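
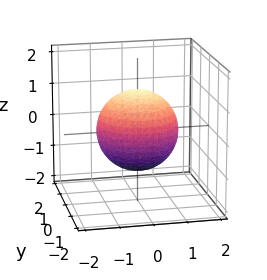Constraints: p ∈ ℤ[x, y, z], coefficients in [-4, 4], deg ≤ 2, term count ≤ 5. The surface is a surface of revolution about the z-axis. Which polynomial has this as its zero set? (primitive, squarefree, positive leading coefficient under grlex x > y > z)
The degree is 2 — the shape is more complex than any degree-1 surface.
Symmetry: the surface is invariant under rotation about z: p = q(x² + y², z).
From the axis intercepts and sections: a circular section at z = 0 has radius between 1 and 2.
Putting this together gives p.

2*x^2 + 2*y^2 + 2*z^2 - 3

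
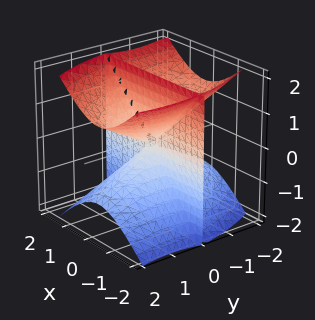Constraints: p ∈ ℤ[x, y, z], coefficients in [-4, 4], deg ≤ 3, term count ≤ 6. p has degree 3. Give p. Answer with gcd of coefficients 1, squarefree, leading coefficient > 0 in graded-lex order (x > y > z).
1. deg p = 3. The shape is more complex than any degree-2 surface.
2. Checking where it meets the axes: the visible z-axis segment lies entirely on the surface; it meets the y-axis at y = 0 (among the integer gridlines).
3. Assembling these constraints gives the stated polynomial. Check: (1, 0, 0) on the x-axis lies on the surface, and p(1, 0, 0) = 0. ✓

3*x^2*y + x*y^2 + y^3 - 3*y*z^2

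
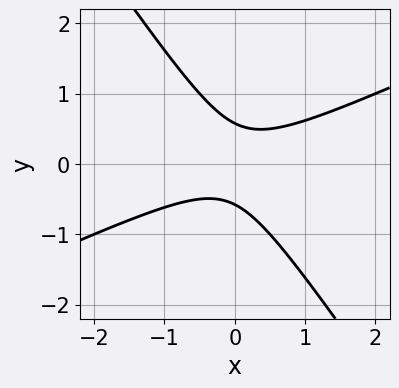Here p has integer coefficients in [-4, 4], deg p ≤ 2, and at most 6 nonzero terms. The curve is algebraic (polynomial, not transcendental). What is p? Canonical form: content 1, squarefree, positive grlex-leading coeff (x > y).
1. Degree: a generic line meets the curve in up to 2 points, so deg p = 2.
2. Checking where it meets the axes: the curve avoids every integer x-axis point in the box.
3. These observations pin down the coefficients.

2*x^2 - 3*x*y - 3*y^2 + 1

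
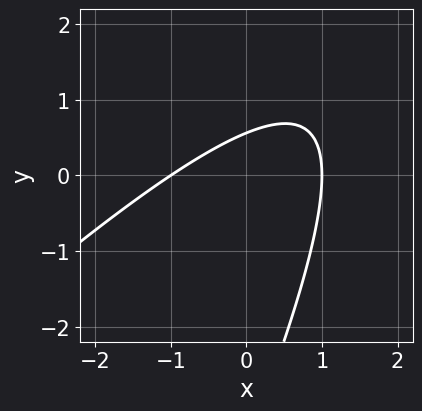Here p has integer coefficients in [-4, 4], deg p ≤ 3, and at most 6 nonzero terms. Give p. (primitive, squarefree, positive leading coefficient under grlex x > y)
1. deg p = 2. No degree-1 curve has this shape.
2. From the visible intercepts: among the integer gridlines, it crosses the x-axis at x ∈ {-1, 1}.
3. Matching integer coefficients to the picture gives p.

2*x^2 - 3*x*y + y^2 + 3*y - 2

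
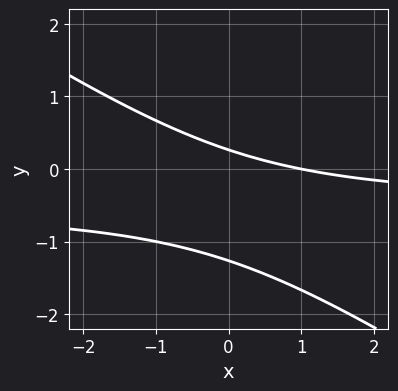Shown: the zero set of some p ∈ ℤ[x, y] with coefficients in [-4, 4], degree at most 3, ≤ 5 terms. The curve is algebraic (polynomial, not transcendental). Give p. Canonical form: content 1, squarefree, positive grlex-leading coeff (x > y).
First, degree: a generic line meets the curve in up to 2 points, so deg p = 2.
Next, against the integer gridlines: one x-axis crossing is at x = 1.
Finally, the integer polynomial consistent with all of this is the stated p.

2*x*y + 3*y^2 + x + 3*y - 1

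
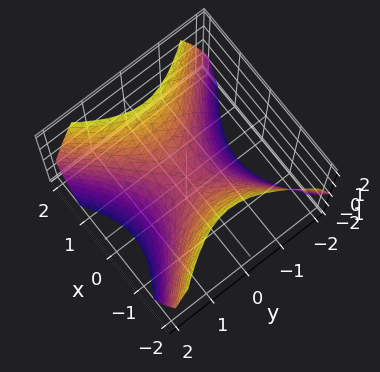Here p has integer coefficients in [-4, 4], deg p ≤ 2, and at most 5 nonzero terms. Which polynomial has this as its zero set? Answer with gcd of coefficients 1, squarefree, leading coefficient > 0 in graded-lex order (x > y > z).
The degree is 2 — a saddle surface; a quadric.
Symmetries: the x ↦ −x reflection is a symmetry, so x appears only in even powers; it's symmetric under y → −y, forcing even powers of y.
Checking where it meets the axes: it meets the y-axis at y = 0 (among the integer gridlines); it crosses the z-axis at the gridline z = 0; it meets the x-axis at x = 0 (among the integer gridlines).
Assembling these constraints gives the stated polynomial.

x^2 - y^2 - z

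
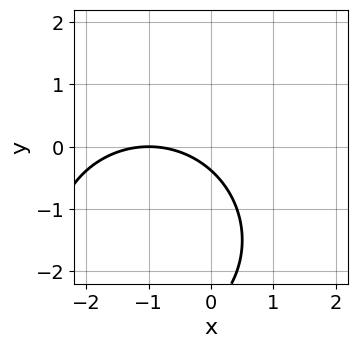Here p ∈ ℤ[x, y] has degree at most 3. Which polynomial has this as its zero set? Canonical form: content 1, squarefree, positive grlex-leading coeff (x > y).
(a) Degree: the shape is more complex than any degree-1 curve, so deg p = 2.
(b) Observable constraints: one x-axis crossing is at x = -1.
(c) Putting this together gives p.

x^2 + y^2 + 2*x + 3*y + 1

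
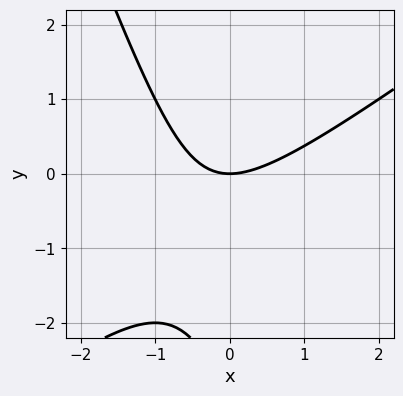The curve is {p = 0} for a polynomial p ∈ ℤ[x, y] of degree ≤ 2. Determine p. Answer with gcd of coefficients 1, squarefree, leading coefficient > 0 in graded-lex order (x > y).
2*x^2 - 2*x*y - y^2 - 3*y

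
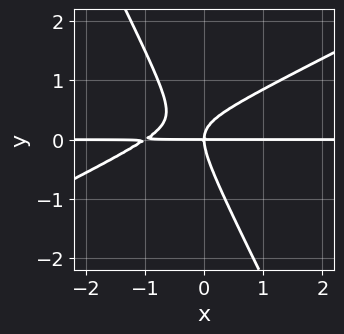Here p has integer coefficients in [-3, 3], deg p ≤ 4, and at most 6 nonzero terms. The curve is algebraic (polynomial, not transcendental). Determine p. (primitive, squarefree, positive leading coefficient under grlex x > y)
First, the degree is 3 — the shape is more complex than any degree-2 curve.
Next, against the integer gridlines: every point of the x-axis in the box is on the curve; one y-axis crossing is at y = 0.
Finally, fitting integer coefficients to these (and the overall shape) gives p.

2*x^2*y - 3*x*y^2 - 2*y^3 + 2*x*y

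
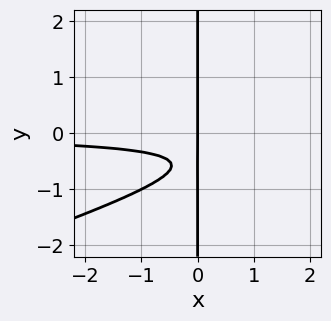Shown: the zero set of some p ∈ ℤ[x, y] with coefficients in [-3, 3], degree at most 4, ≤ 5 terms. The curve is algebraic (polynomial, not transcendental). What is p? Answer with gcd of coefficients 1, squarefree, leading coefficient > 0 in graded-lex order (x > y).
x^2*y - 3*x*y^2 - 3*x*y - x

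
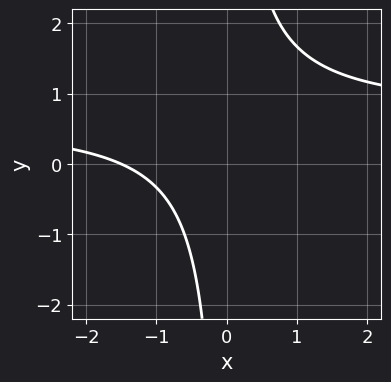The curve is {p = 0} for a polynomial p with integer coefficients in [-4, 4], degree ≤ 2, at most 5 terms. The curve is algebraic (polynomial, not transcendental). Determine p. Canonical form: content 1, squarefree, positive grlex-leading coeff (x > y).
The degree is 2 — no degree-1 curve has this shape.
Against the integer gridlines: no y-intercept at any integer in the box.
Assembling these constraints gives the stated polynomial.

3*x*y - 2*x - 3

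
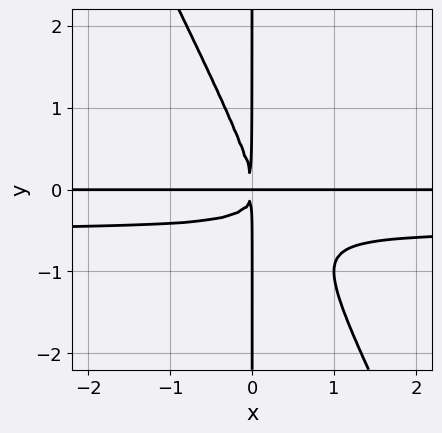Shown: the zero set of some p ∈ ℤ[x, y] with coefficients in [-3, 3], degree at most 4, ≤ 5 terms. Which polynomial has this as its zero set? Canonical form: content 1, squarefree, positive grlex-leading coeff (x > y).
1. The degree is 4 — the shape is more complex than any degree-3 curve.
2. From the visible intercepts: every point of the x-axis in the box is on the curve; the visible y-axis segment lies entirely on the curve.
3. Fitting integer coefficients to these (and the overall shape) gives p.

2*x^2*y^2 + x*y^3 + x^2*y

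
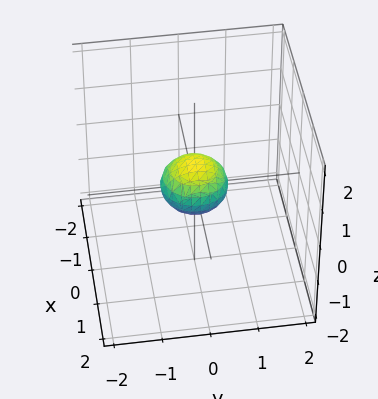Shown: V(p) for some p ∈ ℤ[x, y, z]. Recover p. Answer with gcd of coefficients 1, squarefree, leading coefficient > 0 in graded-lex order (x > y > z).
1. Degree: bounded and convex; a quadric, so deg p = 2.
2. Symmetries: mirror symmetry z ↦ −z ⇒ only even powers of z; the surface is invariant under rotation about z: p = q(x² + y², z).
3. Observable constraints: a circular section at z = 0 has radius between 0 and 1.
4. Putting this together gives p.

2*x^2 + 2*y^2 + 3*z^2 - 1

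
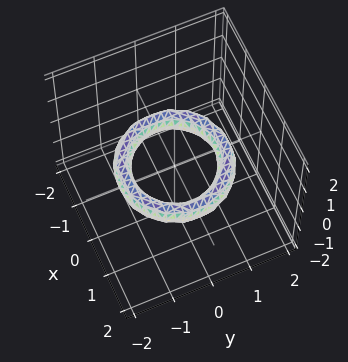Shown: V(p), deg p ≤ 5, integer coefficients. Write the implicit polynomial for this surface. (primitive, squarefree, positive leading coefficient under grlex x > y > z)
x^4 + 2*x^2*y^2 + y^4 - 3*x^2 - 3*y^2 + 3*z^2 + 2

1. deg p = 4. A generic line meets the surface in up to 4 points.
2. By symmetry, the surface is invariant under rotation about z: p = q(x² + y², z).
3. Against the integer gridlines: among the integer gridlines, it crosses the y-axis at y ∈ {-1, 1}; among the integer gridlines, it crosses the x-axis at x ∈ {-1, 1}; a circular section at z = 0 has radius exactly 1.
4. Matching integer coefficients to the picture gives p.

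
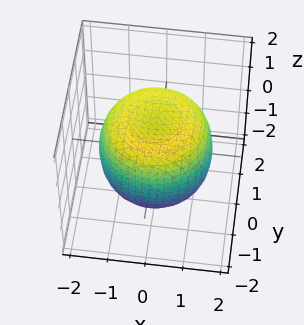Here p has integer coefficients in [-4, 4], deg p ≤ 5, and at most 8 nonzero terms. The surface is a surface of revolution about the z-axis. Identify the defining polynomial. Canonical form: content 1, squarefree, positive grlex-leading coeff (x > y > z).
(a) The degree is 4 — a generic line meets the surface in up to 4 points.
(b) Symmetry: the z-axis is an axis of rotation, so x and y enter only as x² + y².
(c) Against the integer gridlines: the z-axis gridline crossings are at z ∈ {-1, 1}; a circular section at z = 1 has radius between 1 and 2.
(d) These observations pin down the coefficients.

2*x^4 + 4*x^2*y^2 + 2*y^4 - 3*x^2 - 3*y^2 + 3*z^2 - 3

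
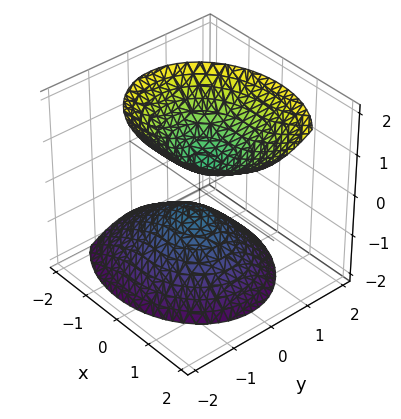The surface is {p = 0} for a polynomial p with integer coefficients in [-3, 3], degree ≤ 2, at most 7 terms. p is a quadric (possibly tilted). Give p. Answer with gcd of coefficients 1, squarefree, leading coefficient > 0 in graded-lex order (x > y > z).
2*x^2 - x*z + 3*y^2 - 2*z^2 + 1

I count 2 distinct pieces. Treating them together as one polynomial.
deg p = 2. A generic line meets the surface in up to 2 points.
Observable constraints: it misses every integer gridline on the y-axis; the surface avoids every integer x-axis point in the box.
Solving for integer coefficients yields p as stated.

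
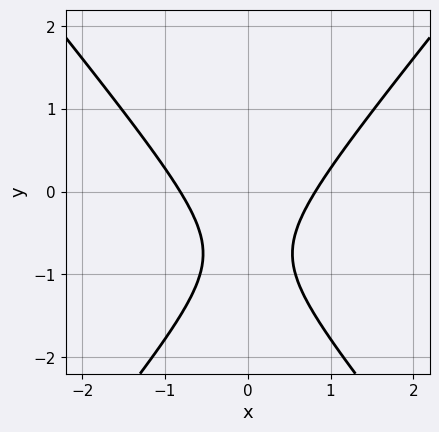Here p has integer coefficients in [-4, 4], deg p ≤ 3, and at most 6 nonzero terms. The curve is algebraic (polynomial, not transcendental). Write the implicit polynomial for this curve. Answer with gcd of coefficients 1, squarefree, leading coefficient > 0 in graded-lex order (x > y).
First, deg p = 2. No degree-1 curve has this shape.
Next, symmetries: the x ↦ −x reflection is a symmetry, so x appears only in even powers.
Next, from the visible intercepts: the curve avoids every integer y-axis point in the box.
Finally, the integer polynomial consistent with all of this is the stated p.

3*x^2 - 2*y^2 - 3*y - 2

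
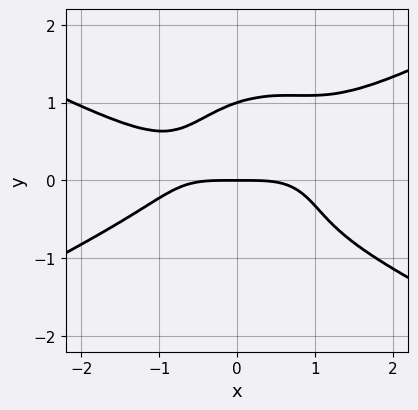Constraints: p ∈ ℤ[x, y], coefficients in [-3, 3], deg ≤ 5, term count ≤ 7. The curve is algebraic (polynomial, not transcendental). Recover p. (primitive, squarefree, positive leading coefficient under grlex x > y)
deg p = 4. A generic line meets the curve in up to 4 points.
Against the integer gridlines: it meets the x-axis at x = 0 (among the integer gridlines); among the integer gridlines, it crosses the y-axis at y ∈ {0, 1}.
Fitting integer coefficients to these (and the overall shape) gives p.

x^4 - 3*x^2*y^2 - 3*y^4 + 3*x*y^2 + 3*y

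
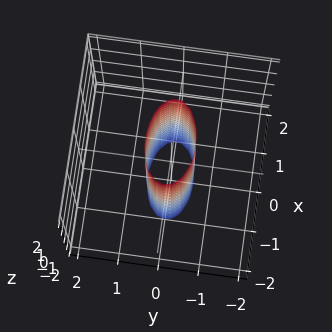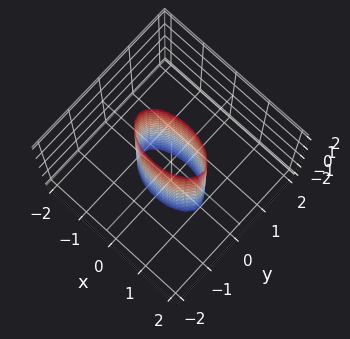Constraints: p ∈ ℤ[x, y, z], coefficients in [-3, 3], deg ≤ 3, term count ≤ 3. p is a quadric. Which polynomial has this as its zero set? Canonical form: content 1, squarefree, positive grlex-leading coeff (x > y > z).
x^2 + 3*y^2 - 1

The degree is 2 — a cylinder; a quadric.
Symmetries: the y ↦ −y reflection is a symmetry, so y appears only in even powers; it's symmetric under z → −z, forcing even powers of z; mirror symmetry x ↦ −x ⇒ only even powers of x.
Observable constraints: the surface avoids every integer z-axis point in the box; the x-axis gridline crossings are at x ∈ {-1, 1}.
These observations pin down the coefficients.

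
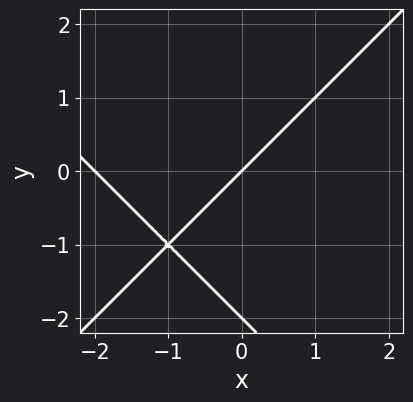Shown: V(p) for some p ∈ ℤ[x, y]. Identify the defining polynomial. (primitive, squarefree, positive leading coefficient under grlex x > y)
The degree is 2 — a generic line meets the curve in up to 2 points.
Against the integer gridlines: the y-axis gridline crossings are at y ∈ {-2, 0}; the x-axis gridline crossings are at x ∈ {-2, 0}.
These observations pin down the coefficients.

x^2 - y^2 + 2*x - 2*y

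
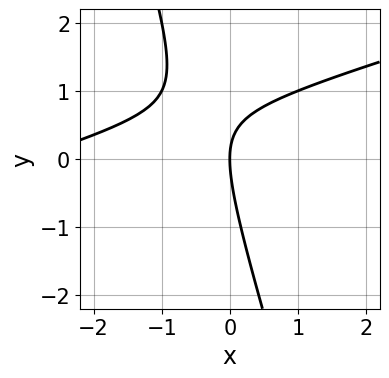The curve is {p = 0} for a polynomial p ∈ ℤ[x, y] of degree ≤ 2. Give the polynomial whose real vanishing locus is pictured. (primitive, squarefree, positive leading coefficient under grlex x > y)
x^2 - 3*x*y - y^2 + 3*x

(a) Degree: a generic line meets the curve in up to 2 points, so deg p = 2.
(b) From the axis intercepts and sections: it crosses the x-axis at the gridline x = 0; one y-axis crossing is at y = 0.
(c) These observations pin down the coefficients.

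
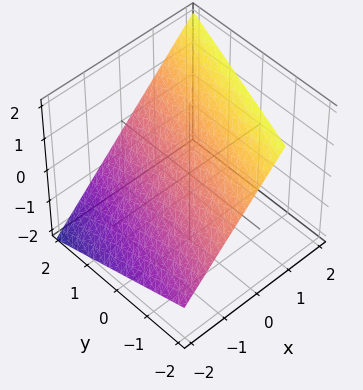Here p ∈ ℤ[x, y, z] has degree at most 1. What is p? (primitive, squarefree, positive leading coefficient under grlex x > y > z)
3*x - y - 3*z + 2

The degree is 1 — every cross-section is a straight line — this is a plane.
From the visible intercepts: it crosses the y-axis at the gridline y = 2.
The integer polynomial consistent with all of this is the stated p.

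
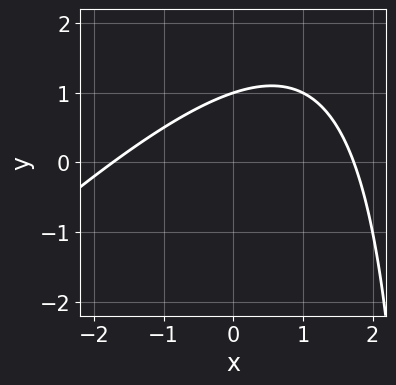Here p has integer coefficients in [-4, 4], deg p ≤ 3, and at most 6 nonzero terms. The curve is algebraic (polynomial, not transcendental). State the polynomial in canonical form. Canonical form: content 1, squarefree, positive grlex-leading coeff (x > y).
First, deg p = 2. The shape is more complex than any degree-1 curve.
Next, from the axis intercepts and sections: it meets the y-axis at y = 1 (among the integer gridlines).
Finally, fitting integer coefficients to these (and the overall shape) gives p.

x^2 - x*y + 3*y - 3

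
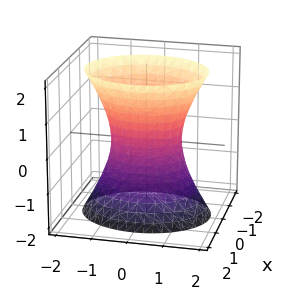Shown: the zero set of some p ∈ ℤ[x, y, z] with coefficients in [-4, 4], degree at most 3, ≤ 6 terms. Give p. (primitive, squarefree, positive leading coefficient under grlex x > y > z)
3*x^2 + 2*y^2 - z^2 - 2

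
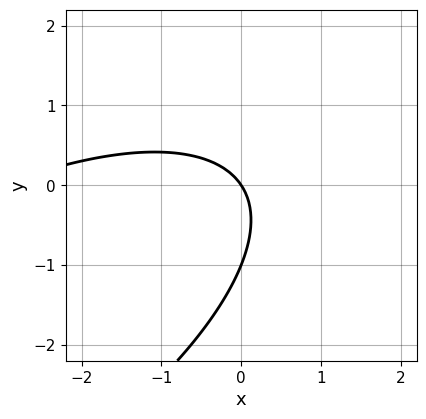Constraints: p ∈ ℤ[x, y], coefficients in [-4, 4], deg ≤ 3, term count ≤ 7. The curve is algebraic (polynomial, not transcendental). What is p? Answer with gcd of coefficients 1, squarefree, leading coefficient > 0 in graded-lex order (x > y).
1. deg p = 2. A generic line meets the curve in up to 2 points.
2. From the axis intercepts and sections: the y-axis gridline crossings are at y ∈ {-1, 0}; it meets the x-axis at x = 0 (among the integer gridlines).
3. Matching integer coefficients to the picture gives p.

x^2 - 2*x*y + 2*y^2 + 3*x + 2*y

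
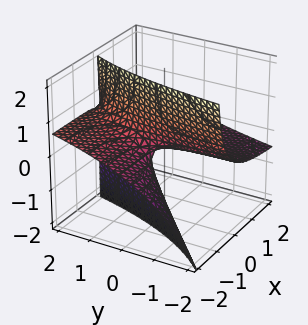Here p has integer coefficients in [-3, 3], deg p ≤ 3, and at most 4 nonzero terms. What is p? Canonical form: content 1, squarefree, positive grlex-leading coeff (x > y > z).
x*y - 3*x*z + y*z - 2*z

(a) The degree is 2 — no degree-1 surface has this shape.
(b) Observable constraints: it crosses the z-axis at the gridline z = 0; the visible x-axis segment lies entirely on the surface; every point of the y-axis in the box is on the surface.
(c) Together with the visible shape, these determine p as stated.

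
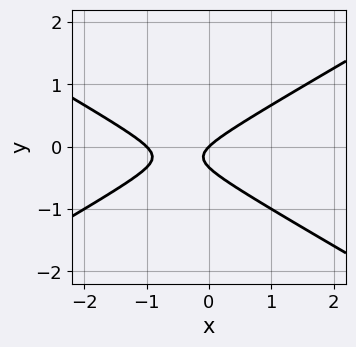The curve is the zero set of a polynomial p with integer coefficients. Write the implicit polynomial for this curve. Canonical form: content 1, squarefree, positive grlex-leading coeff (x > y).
x^2 - 3*y^2 + x - y

First, degree: a generic line meets the curve in up to 2 points, so deg p = 2.
Then, from the visible intercepts: one y-axis crossing is at y = 0; the x-axis gridline crossings are at x ∈ {-1, 0}.
Finally, solving for integer coefficients yields p as stated.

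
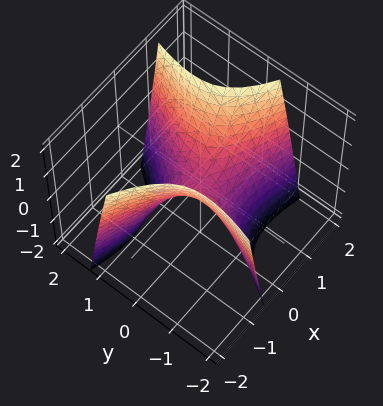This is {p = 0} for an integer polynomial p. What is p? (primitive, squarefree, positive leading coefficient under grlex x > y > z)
x^2 + 2*x*y - y^2 - z

deg p = 2. The shape is more complex than any degree-1 surface.
Observable constraints: one x-axis crossing is at x = 0; one z-axis crossing is at z = 0; it meets the y-axis at y = 0 (among the integer gridlines).
Solving for integer coefficients yields p as stated.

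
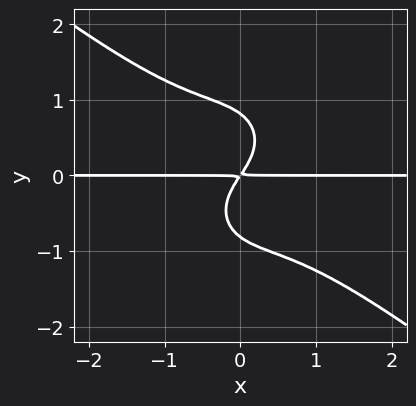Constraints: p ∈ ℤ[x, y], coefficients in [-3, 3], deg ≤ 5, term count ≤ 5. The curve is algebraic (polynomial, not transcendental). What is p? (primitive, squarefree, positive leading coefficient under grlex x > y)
3*x^3*y + 2*x^2*y^2 + 3*y^4 + 3*x*y - 2*y^2

First, the degree is 4 — the shape is more complex than any degree-3 curve.
Then, from the axis intercepts and sections: the visible x-axis segment lies entirely on the curve.
Finally, matching integer coefficients to the picture gives p.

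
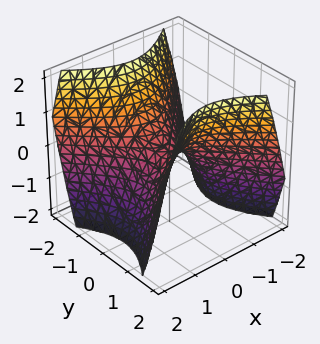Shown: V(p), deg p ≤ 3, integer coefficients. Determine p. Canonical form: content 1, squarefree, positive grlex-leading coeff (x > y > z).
x^2 - y^2 + z

(a) Degree: a hyperbolic paraboloid; a quadric, so deg p = 2.
(b) Symmetries: it's symmetric under y → −y, forcing even powers of y; it's symmetric under x → −x, forcing even powers of x.
(c) Checking where it meets the axes: it crosses the z-axis at the gridline z = 0; it meets the x-axis at x = 0 (among the integer gridlines); it crosses the y-axis at the gridline y = 0.
(d) These observations pin down the coefficients.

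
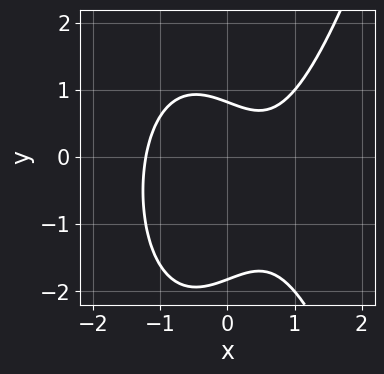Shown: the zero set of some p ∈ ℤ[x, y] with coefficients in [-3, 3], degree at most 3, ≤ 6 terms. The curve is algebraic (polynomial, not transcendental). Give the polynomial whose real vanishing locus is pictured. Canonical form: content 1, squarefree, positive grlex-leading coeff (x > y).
3*x^3 - 2*y^2 - 2*x - 2*y + 3

The degree is 3 — a generic line meets the curve in up to 3 points.
Matching integer coefficients to the picture gives p.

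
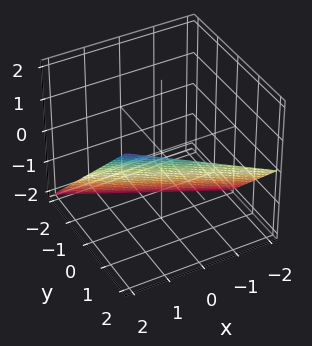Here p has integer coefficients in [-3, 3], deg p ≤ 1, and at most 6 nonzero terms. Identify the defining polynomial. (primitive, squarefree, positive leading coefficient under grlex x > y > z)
x + 2*y - 2*z - 2

The degree is 1 — the surface is flat (a plane).
Reading off the gridlines: it crosses the z-axis at the gridline z = -1; one x-axis crossing is at x = 2; it meets the y-axis at y = 1 (among the integer gridlines).
These observations pin down the coefficients.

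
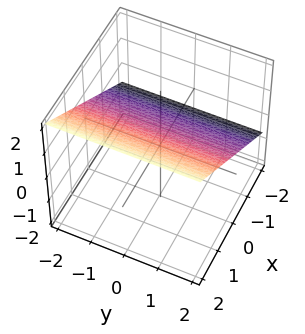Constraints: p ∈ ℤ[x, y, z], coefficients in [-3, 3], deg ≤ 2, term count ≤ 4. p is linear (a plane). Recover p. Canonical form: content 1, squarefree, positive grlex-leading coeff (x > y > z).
2*x - 3*z + 2

(a) Degree: every cross-section is a straight line — this is a plane, so deg p = 1.
(b) Reading off the gridlines: it crosses the x-axis at the gridline x = -1; no y-intercept at any integer in the box.
(c) Matching integer coefficients to the picture gives p.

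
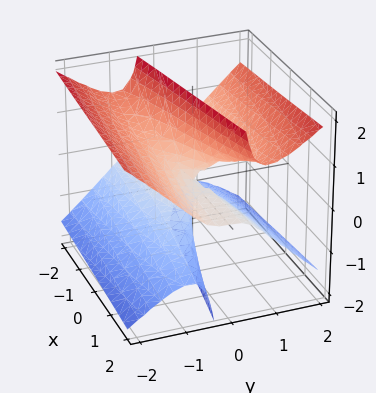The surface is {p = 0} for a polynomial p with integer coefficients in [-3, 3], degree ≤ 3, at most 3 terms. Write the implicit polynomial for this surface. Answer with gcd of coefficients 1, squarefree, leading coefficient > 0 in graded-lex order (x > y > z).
2*y^3 - 3*y*z^2 + x*z

(a) Degree: no degree-2 surface has this shape, so deg p = 3.
(b) Observable constraints: it meets the y-axis at y = 0 (among the integer gridlines); the visible z-axis segment lies entirely on the surface.
(c) These observations pin down the coefficients. Check: (-1, 0, 0) on the x-axis lies on the surface, and p(-1, 0, 0) = 0. ✓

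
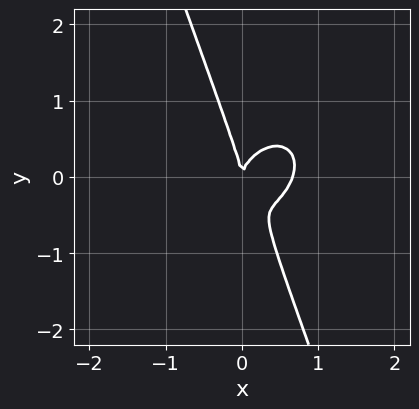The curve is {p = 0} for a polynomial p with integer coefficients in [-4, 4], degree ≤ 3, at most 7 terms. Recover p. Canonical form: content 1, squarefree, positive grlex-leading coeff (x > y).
3*x^3 - x^2*y + 2*x*y^2 + y^3 - 2*x^2

(a) Degree: a generic line meets the curve in up to 3 points, so deg p = 3.
(b) From the visible intercepts: it meets the x-axis at x = 0 (among the integer gridlines); it meets the y-axis at y = 0 (among the integer gridlines).
(c) Assembling these constraints gives the stated polynomial.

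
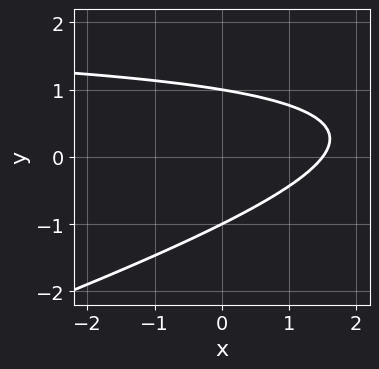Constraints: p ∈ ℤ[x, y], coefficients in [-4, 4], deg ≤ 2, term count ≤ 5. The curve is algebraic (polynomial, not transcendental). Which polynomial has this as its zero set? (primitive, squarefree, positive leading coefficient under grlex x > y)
x*y - 3*y^2 - 2*x + 3

(a) deg p = 2. The shape is more complex than any degree-1 curve.
(b) Checking where it meets the axes: among the integer gridlines, it crosses the y-axis at y ∈ {-1, 1}.
(c) Fitting integer coefficients to these (and the overall shape) gives p.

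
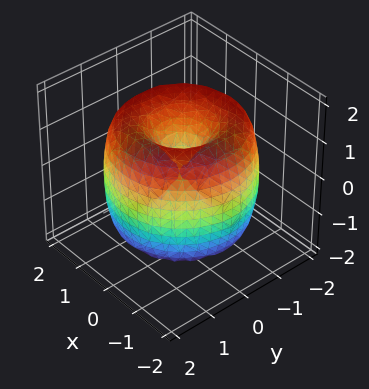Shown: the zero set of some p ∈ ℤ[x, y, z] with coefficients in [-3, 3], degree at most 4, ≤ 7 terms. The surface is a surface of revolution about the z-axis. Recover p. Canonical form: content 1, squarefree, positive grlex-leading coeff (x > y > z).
x^4 + 2*x^2*y^2 + y^4 - 3*x^2 - 3*y^2 + z^2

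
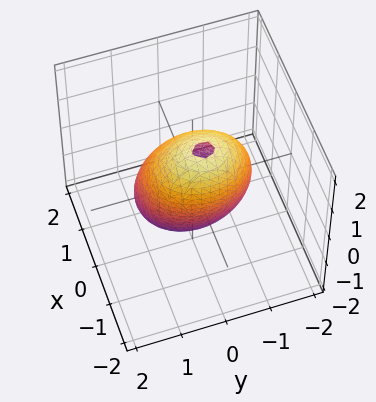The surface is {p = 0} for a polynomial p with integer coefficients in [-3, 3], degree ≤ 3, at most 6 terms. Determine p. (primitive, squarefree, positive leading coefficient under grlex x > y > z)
3*x^2 + 2*x*z + 2*y^2 + z^2 - 3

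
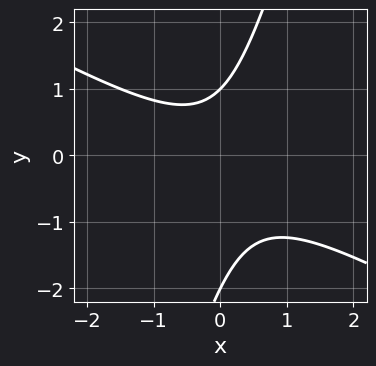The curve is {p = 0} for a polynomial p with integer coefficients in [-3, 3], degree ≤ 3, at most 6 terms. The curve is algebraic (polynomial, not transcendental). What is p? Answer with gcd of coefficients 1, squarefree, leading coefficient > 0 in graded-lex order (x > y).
2*x^2 + 3*x*y - y^2 - y + 2

The degree is 2 — the shape is more complex than any degree-1 curve.
From the axis intercepts and sections: the curve avoids every integer x-axis point in the box; the y-axis gridline crossings are at y ∈ {-2, 1}.
Putting this together gives p.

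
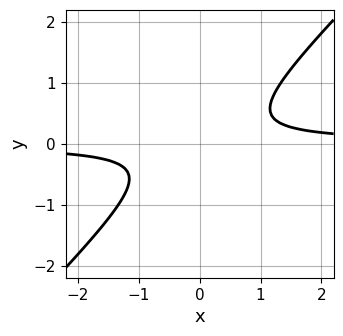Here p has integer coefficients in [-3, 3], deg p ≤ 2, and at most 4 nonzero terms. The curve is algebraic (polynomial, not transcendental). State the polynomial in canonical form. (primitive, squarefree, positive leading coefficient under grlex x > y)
deg p = 2. No degree-1 curve has this shape.
Reading off the gridlines: it misses every integer gridline on the x-axis; the curve avoids every integer y-axis point in the box.
Solving for integer coefficients yields p as stated.

3*x*y - 3*y^2 - 1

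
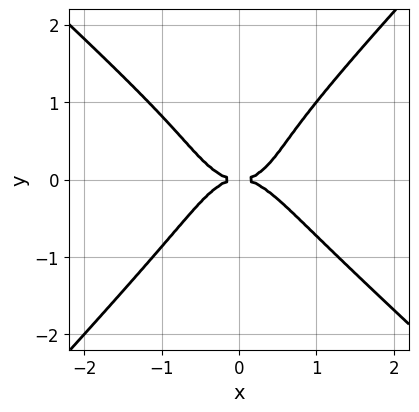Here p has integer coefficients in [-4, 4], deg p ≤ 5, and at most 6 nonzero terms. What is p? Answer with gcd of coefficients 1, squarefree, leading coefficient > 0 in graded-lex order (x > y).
deg p = 4. The shape is more complex than any degree-3 curve.
Observable constraints: one y-axis crossing is at y = 0; one x-axis crossing is at x = 0.
These observations pin down the coefficients.

3*x^4 + x^3*y - 3*y^4 + y^3 - 2*y^2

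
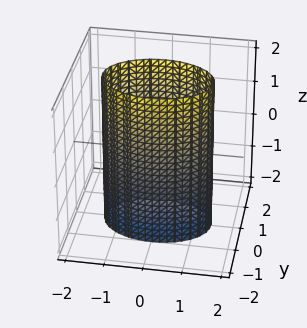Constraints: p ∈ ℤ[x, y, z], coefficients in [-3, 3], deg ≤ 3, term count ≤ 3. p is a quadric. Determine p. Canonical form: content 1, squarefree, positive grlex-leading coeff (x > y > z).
x^2 + 2*y^2 - 2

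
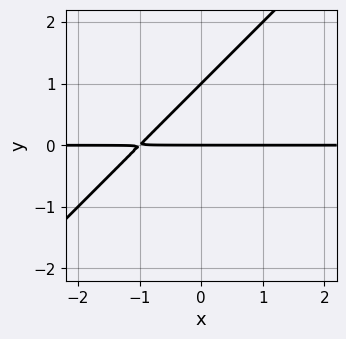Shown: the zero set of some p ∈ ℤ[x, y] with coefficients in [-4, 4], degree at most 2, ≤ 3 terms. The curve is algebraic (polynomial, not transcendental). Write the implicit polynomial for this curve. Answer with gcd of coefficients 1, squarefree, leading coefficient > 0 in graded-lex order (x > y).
First, the degree is 2 — no degree-1 curve has this shape.
Next, against the integer gridlines: every point of the x-axis in the box is on the curve; the y-axis gridline crossings are at y ∈ {0, 1}.
Finally, putting this together gives p.

x*y - y^2 + y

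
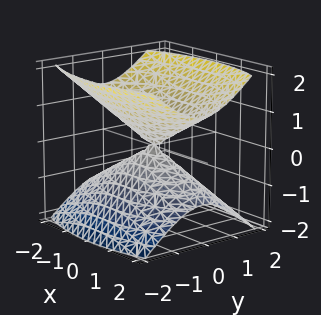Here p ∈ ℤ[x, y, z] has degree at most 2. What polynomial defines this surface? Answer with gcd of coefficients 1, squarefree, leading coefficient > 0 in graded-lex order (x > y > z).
x^2 + 3*y^2 - 3*z^2

1. The picture has 2 separate pieces.
2. Degree: two nappes meeting at a single point; a quadric, so deg p = 2.
3. Symmetries: mirror symmetry y ↦ −y ⇒ only even powers of y; the x ↦ −x reflection is a symmetry, so x appears only in even powers; mirror symmetry z ↦ −z ⇒ only even powers of z.
4. Checking where it meets the axes: it crosses the y-axis at the gridline y = 0; one x-axis crossing is at x = 0; it meets the z-axis at z = 0 (among the integer gridlines).
5. These observations pin down the coefficients.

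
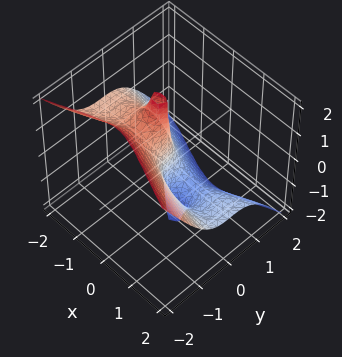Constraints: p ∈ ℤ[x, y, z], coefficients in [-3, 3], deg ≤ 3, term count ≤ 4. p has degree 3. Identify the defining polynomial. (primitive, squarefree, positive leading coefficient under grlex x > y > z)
x^2*z + 3*y^3 + 2*y^2*z + x

(a) Degree: the shape is more complex than any degree-2 surface, so deg p = 3.
(b) From the axis intercepts and sections: it meets the y-axis at y = 0 (among the integer gridlines); every point of the z-axis in the box is on the surface; it meets the x-axis at x = 0 (among the integer gridlines).
(c) Solving for integer coefficients yields p as stated.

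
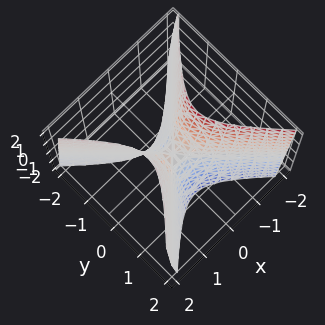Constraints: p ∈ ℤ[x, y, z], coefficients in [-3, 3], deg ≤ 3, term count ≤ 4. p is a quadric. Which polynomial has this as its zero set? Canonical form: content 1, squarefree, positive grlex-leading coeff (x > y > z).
1. deg p = 2. A hyperbolic paraboloid; a quadric.
2. Symmetries: mirror symmetry x ↦ −x ⇒ only even powers of x; the y ↦ −y reflection is a symmetry, so y appears only in even powers.
3. Observable constraints: one y-axis crossing is at y = 0; it crosses the z-axis at the gridline z = 0; it crosses the x-axis at the gridline x = 0.
4. Assembling these constraints gives the stated polynomial.

3*x^2 - 3*y^2 - z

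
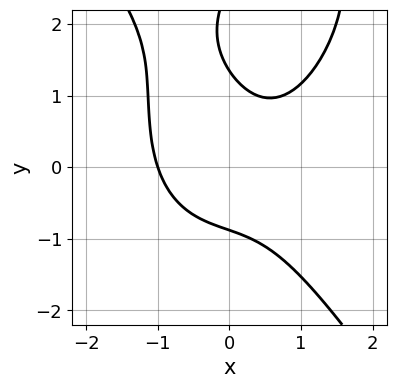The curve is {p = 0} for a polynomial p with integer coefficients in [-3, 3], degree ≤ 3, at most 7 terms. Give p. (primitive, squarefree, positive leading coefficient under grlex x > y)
deg p = 3. A generic line meets the curve in up to 3 points.
Against the integer gridlines: it crosses the x-axis at the gridline x = -1.
Together with the visible shape, these determine p as stated.

3*x^3 + y^3 - 3*x*y - 3*y^2 + 3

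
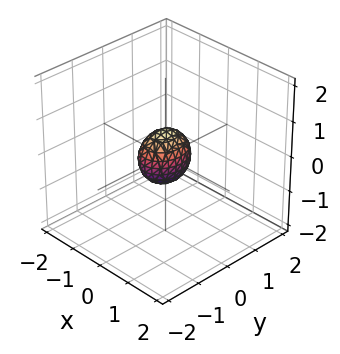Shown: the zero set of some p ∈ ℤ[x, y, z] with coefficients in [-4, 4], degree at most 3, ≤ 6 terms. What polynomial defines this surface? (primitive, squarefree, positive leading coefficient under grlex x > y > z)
3*x^2 + 2*y^2 + 2*z^2 - 1

The degree is 2 — a closed, bounded, convex surface; a quadric.
Symmetries: it's symmetric under x → −x, forcing even powers of x; it's symmetric under y → −y, forcing even powers of y; mirror symmetry z ↦ −z ⇒ only even powers of z.
Putting this together gives p.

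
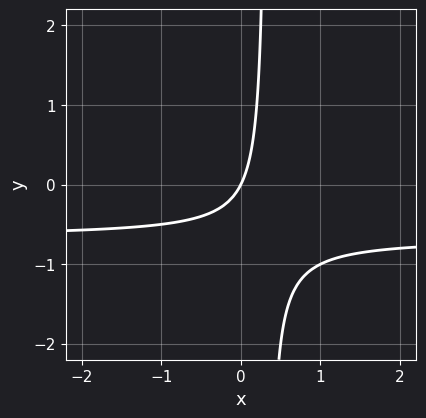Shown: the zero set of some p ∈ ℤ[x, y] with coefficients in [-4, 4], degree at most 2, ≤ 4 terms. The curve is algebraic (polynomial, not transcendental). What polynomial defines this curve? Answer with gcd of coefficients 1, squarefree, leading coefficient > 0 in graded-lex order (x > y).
3*x*y + 2*x - y

1. deg p = 2. A generic line meets the curve in up to 2 points.
2. Observable constraints: it crosses the y-axis at the gridline y = 0; it meets the x-axis at x = 0 (among the integer gridlines).
3. Putting this together gives p.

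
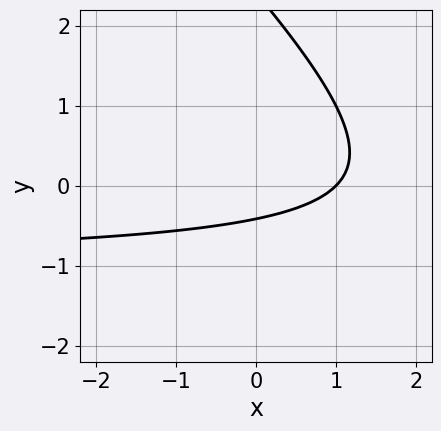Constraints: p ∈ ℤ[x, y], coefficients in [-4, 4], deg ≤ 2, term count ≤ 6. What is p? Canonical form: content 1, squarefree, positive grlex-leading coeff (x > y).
1. The degree is 2 — the shape is more complex than any degree-1 curve.
2. From the axis intercepts and sections: one x-axis crossing is at x = 1.
3. Together with the visible shape, these determine p as stated.

x*y + y^2 + x - 2*y - 1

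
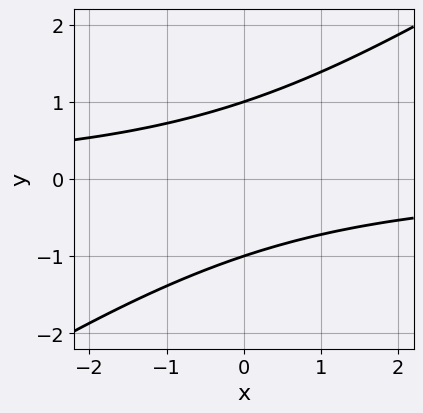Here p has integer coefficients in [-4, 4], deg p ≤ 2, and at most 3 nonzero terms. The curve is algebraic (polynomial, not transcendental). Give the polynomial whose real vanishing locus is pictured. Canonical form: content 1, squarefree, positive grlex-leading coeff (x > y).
1. deg p = 2. The shape is more complex than any degree-1 curve.
2. From the axis intercepts and sections: among the integer gridlines, it crosses the y-axis at y ∈ {-1, 1}; no x-intercept at any integer in the box.
3. Together with the visible shape, these determine p as stated.

2*x*y - 3*y^2 + 3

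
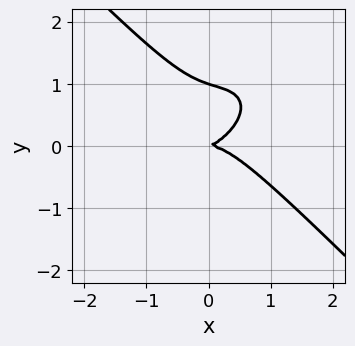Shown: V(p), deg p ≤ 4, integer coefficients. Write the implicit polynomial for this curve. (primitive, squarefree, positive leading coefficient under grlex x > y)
The degree is 3 — a generic line meets the curve in up to 3 points.
Checking where it meets the axes: it meets the x-axis at x = 0 (among the integer gridlines); among the integer gridlines, it crosses the y-axis at y ∈ {0, 1}.
Putting this together gives p.

2*x^3 - x^2*y + 3*y^3 + x*y - 3*y^2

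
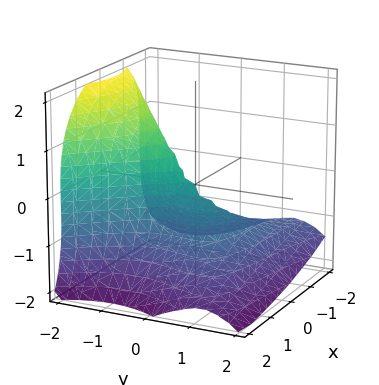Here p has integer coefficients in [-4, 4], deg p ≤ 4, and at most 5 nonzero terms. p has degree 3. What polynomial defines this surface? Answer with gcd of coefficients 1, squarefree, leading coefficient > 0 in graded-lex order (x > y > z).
2*x^2*y - x*z^2 - 2*y^3 - 2*z^3 - 3*x^2

The degree is 3 — the shape is more complex than any degree-2 surface.
From the visible intercepts: one y-axis crossing is at y = 0; one x-axis crossing is at x = 0; it meets the z-axis at z = 0 (among the integer gridlines).
Solving for integer coefficients yields p as stated.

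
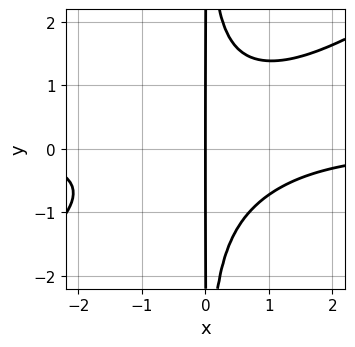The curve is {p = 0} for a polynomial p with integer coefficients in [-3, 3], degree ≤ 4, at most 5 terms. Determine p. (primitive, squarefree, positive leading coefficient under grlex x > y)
2*x^3*y - 3*x^2*y^2 + 3*x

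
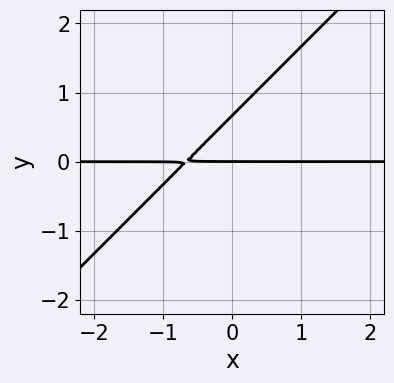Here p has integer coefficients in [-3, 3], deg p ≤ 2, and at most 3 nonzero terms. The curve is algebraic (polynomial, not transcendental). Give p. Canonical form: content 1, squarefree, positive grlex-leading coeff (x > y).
3*x*y - 3*y^2 + 2*y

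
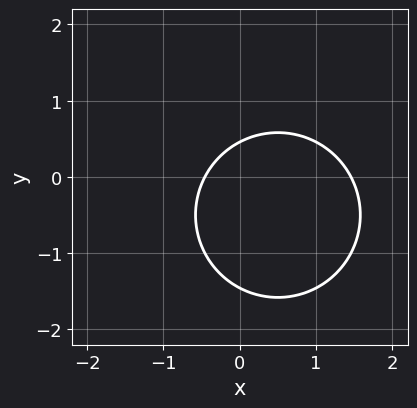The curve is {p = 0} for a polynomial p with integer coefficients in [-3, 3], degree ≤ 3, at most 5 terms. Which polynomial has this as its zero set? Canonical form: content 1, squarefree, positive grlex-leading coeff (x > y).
3*x^2 + 3*y^2 - 3*x + 3*y - 2

First, deg p = 2.
Finally, matching integer coefficients to the picture gives p.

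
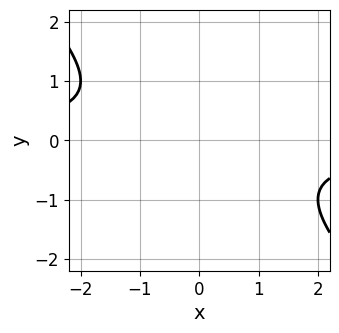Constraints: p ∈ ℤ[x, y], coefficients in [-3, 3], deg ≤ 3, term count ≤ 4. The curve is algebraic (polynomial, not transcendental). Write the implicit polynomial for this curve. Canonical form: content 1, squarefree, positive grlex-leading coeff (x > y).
First, degree: a generic line meets the curve in up to 2 points, so deg p = 2.
Next, checking where it meets the axes: the curve avoids every integer y-axis point in the box; it misses every integer gridline on the x-axis.
Finally, together with the visible shape, these determine p as stated.

x*y + y^2 + 1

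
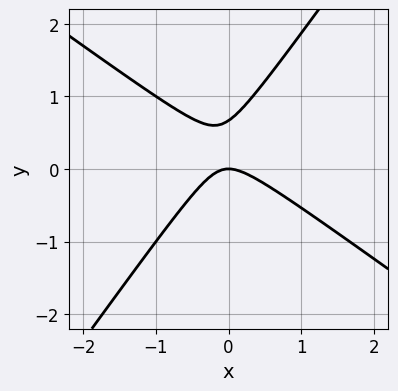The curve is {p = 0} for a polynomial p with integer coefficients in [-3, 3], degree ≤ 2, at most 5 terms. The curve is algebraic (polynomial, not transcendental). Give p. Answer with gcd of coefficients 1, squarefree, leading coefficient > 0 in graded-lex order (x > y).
The degree is 2 — the shape is more complex than any degree-1 curve.
Checking where it meets the axes: it meets the y-axis at y = 0 (among the integer gridlines); it crosses the x-axis at the gridline x = 0.
These observations pin down the coefficients.

3*x^2 + 2*x*y - 3*y^2 + 2*y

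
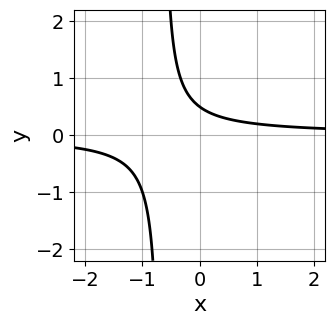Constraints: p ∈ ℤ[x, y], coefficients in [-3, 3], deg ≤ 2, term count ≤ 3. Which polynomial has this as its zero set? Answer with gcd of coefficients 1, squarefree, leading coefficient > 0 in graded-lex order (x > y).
(a) The degree is 2 — a generic line meets the curve in up to 2 points.
(b) Against the integer gridlines: the curve avoids every integer x-axis point in the box.
(c) Assembling these constraints gives the stated polynomial.

3*x*y + 2*y - 1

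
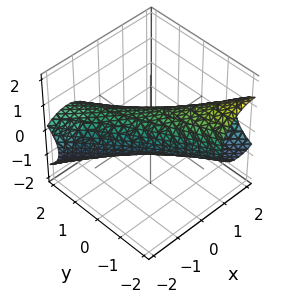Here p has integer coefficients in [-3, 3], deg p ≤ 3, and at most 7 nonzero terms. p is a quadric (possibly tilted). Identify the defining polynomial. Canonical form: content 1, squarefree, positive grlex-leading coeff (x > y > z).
2*x^2 + 3*x*y - x*z + y^2 + 2*z^2 - 1

First, deg p = 2. The shape is more complex than any degree-1 surface.
Next, checking where it meets the axes: the y-axis gridline crossings are at y ∈ {-1, 1}.
Finally, the integer polynomial consistent with all of this is the stated p.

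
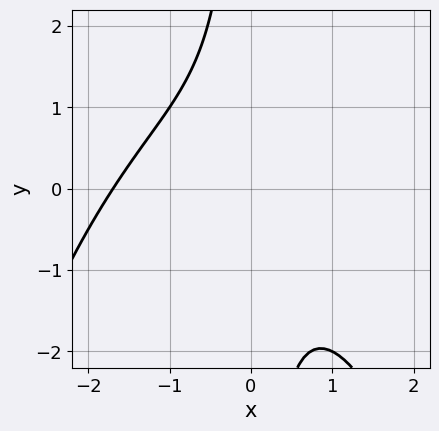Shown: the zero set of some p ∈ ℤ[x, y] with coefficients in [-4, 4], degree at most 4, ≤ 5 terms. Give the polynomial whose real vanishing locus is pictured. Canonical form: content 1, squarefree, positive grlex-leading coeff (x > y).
First, degree: a generic line meets the curve in up to 3 points, so deg p = 3.
Next, against the integer gridlines: the curve avoids every integer y-axis point in the box.
Finally, putting this together gives p.

x^3 + x^2 + 2*x*y + 2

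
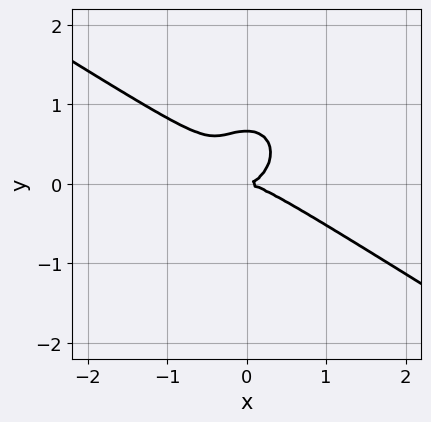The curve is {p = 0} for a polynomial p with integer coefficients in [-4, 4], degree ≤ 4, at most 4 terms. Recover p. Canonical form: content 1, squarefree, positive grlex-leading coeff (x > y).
2*x^3 + 2*x^2*y + 3*y^3 - 2*y^2

The degree is 3 — the shape is more complex than any degree-2 curve.
Against the integer gridlines: it meets the x-axis at x = 0 (among the integer gridlines); it meets the y-axis at y = 0 (among the integer gridlines).
These observations pin down the coefficients.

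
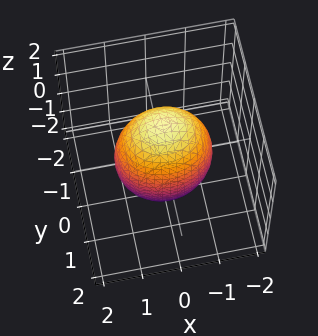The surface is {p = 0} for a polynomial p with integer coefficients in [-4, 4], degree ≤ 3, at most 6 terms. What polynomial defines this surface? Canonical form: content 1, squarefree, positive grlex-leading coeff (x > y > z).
First, deg p = 2. Bounded and convex; a quadric.
Then, symmetries: mirror symmetry y ↦ −y ⇒ only even powers of y; mirror symmetry z ↦ −z ⇒ only even powers of z; the x ↦ −x reflection is a symmetry, so x appears only in even powers.
Then, against the integer gridlines: among the integer gridlines, it crosses the y-axis at y ∈ {-1, 1}.
Finally, assembling these constraints gives the stated polynomial.

2*x^2 + 3*y^2 + z^2 - 3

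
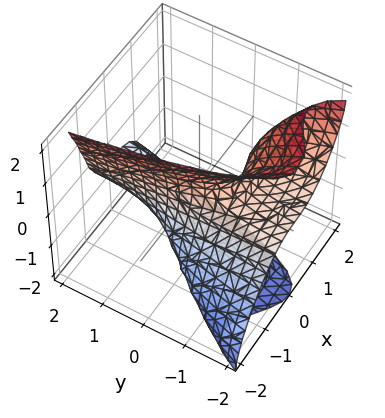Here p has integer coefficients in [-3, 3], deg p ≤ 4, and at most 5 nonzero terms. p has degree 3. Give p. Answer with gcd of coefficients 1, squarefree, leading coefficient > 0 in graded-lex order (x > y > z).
2*x^3 - 2*x^2*z + z^3 + 2*y*z + 1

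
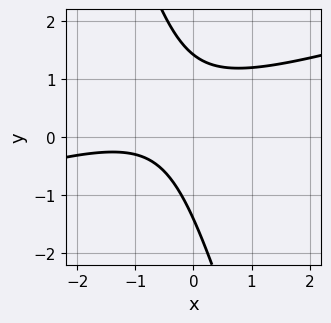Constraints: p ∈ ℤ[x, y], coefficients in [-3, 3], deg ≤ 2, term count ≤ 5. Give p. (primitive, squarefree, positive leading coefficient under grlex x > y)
x^2 - 3*x*y - y^2 + 2*x + 2

First, degree: the shape is more complex than any degree-1 curve, so deg p = 2.
Next, from the visible intercepts: it misses every integer gridline on the x-axis.
Finally, solving for integer coefficients yields p as stated.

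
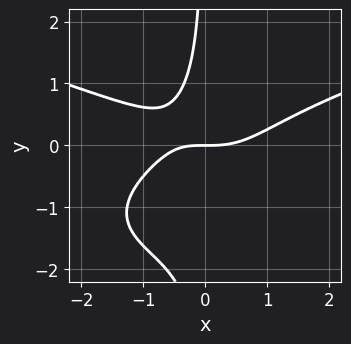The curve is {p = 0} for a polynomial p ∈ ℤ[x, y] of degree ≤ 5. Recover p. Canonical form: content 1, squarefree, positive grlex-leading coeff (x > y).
1. The degree is 4 — no degree-3 curve has this shape.
2. Checking where it meets the axes: it meets the x-axis at x = 0 (among the integer gridlines); it meets the y-axis at y = 0 (among the integer gridlines).
3. Fitting integer coefficients to these (and the overall shape) gives p.

2*x*y^3 - x^3 + 3*x*y^2 + x*y + 2*y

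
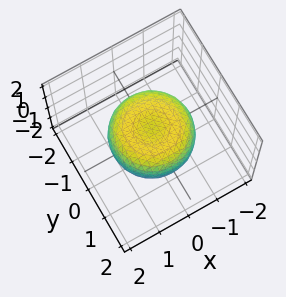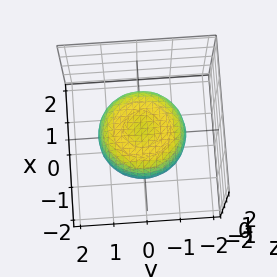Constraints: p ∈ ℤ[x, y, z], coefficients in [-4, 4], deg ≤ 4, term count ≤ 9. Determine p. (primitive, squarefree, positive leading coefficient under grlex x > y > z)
x^4 + 2*x^2*y^2 + y^4 - x^2 - y^2 + 2*z^2 - 1

(a) Degree: no degree-3 surface has this shape, so deg p = 4.
(b) Symmetries: the z-axis is an axis of rotation, so x and y enter only as x² + y².
(c) From the visible intercepts: a circular section at z = 0 has radius between 1 and 2.
(d) Matching integer coefficients to the picture gives p.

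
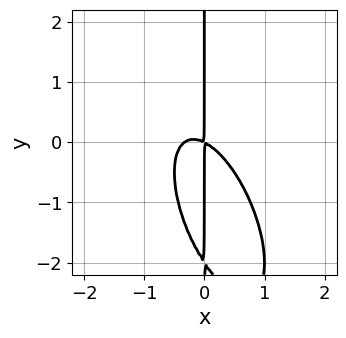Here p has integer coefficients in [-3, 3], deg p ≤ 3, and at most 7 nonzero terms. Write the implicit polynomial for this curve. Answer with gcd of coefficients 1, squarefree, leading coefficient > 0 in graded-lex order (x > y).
deg p = 3.
Checking where it meets the axes: every point of the y-axis in the box is on the curve.
Putting this together gives p.

3*x^3 + 2*x^2*y + x*y^2 + x^2 + 2*x*y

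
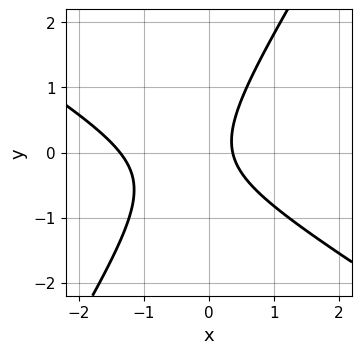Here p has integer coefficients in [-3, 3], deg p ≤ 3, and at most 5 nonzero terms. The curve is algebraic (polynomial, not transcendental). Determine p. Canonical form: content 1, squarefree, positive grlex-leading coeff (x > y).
2*x^2 + 2*x*y - 2*y^2 + 2*x - 1

1. The degree is 2 — a generic line meets the curve in up to 2 points.
2. Checking where it meets the axes: it misses every integer gridline on the y-axis.
3. Fitting integer coefficients to these (and the overall shape) gives p.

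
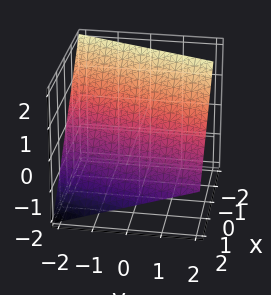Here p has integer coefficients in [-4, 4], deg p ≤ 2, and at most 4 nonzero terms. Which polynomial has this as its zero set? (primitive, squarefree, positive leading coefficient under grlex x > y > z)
1. deg p = 1. The surface is flat (a plane).
2. From the visible intercepts: it meets the y-axis at y = -2 (among the integer gridlines).
3. Putting this together gives p.

3*x - y + 3*z - 2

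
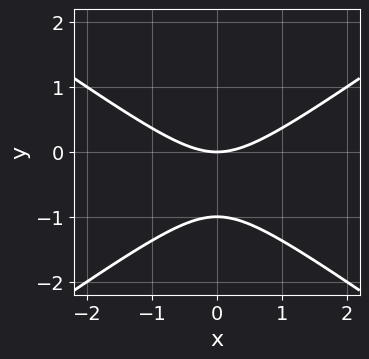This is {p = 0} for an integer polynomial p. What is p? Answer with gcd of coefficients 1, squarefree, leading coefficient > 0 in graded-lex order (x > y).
1. deg p = 2. A generic line meets the curve in up to 2 points.
2. Symmetries: the x ↦ −x reflection is a symmetry, so x appears only in even powers.
3. From the visible intercepts: among the integer gridlines, it crosses the y-axis at y ∈ {-1, 0}; one x-axis crossing is at x = 0.
4. These observations pin down the coefficients.

x^2 - 2*y^2 - 2*y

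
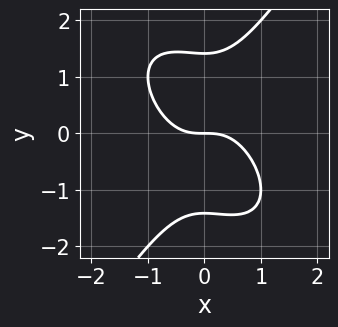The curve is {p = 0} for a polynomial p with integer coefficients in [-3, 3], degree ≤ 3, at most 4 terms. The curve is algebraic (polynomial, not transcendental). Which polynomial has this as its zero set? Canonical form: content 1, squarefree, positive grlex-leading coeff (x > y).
1. Degree: no degree-2 curve has this shape, so deg p = 3.
2. Against the integer gridlines: it crosses the y-axis at the gridline y = 0; it crosses the x-axis at the gridline x = 0.
3. Matching integer coefficients to the picture gives p.

2*x^3 + x^2*y - y^3 + 2*y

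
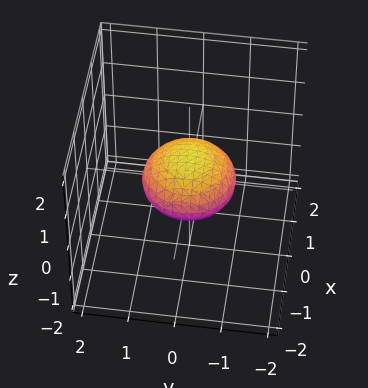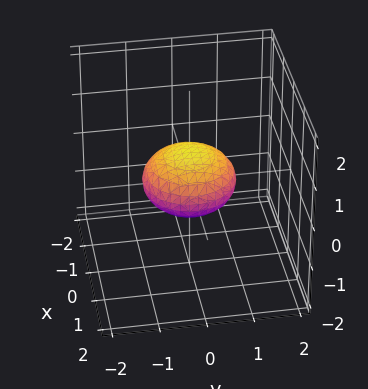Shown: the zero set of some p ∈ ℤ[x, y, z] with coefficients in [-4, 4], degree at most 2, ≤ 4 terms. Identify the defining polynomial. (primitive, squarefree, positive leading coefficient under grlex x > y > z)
First, degree: no degree-1 surface has this shape, so deg p = 2.
Next, symmetries: rotational symmetry about the z-axis ⇒ p depends on x, y only through x² + y².
Then, from the visible intercepts: among the integer gridlines, it crosses the x-axis at x ∈ {-1, 1}; a circular section at z = 0 has radius exactly 1; the y-axis gridline crossings are at y ∈ {-1, 1}.
Finally, putting this together gives p.

x^2 + y^2 + 2*z^2 - 1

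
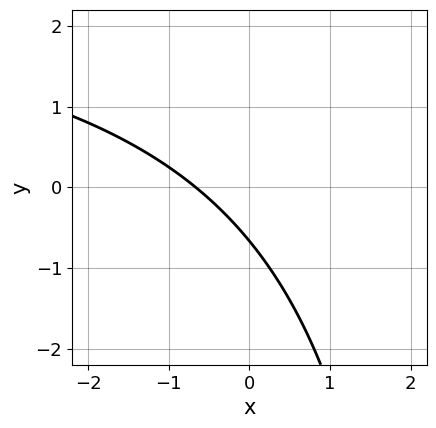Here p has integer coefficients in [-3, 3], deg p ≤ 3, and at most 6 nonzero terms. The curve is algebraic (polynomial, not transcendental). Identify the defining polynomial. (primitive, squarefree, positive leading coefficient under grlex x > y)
1. Degree: a generic line meets the curve in up to 2 points, so deg p = 2.
2. Putting this together gives p.

x*y - 3*x - 3*y - 2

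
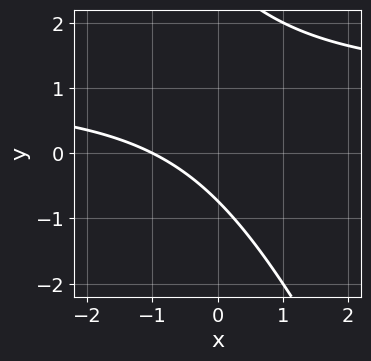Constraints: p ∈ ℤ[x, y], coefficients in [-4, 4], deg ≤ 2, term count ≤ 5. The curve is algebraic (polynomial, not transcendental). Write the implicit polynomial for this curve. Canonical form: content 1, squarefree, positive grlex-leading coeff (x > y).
1. deg p = 2. The shape is more complex than any degree-1 curve.
2. From the visible intercepts: it meets the x-axis at x = -1 (among the integer gridlines).
3. Fitting integer coefficients to these (and the overall shape) gives p.

2*x*y + y^2 - 2*x - 2*y - 2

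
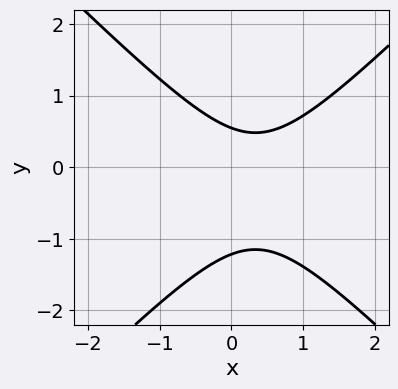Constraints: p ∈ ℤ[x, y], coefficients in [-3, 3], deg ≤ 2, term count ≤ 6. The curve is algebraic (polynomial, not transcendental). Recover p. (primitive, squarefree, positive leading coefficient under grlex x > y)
3*x^2 - 3*y^2 - 2*x - 2*y + 2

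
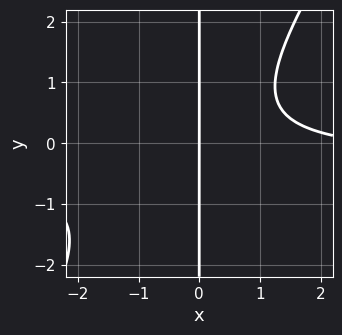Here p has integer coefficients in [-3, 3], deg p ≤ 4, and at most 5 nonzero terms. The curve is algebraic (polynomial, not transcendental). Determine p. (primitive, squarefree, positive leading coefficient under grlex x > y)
3*x^2*y - 2*x*y^2 + x^2 - 3*x

1. Degree: the shape is more complex than any degree-2 curve, so deg p = 3.
2. Against the integer gridlines: the visible y-axis segment lies entirely on the curve; it meets the x-axis at x = 0 (among the integer gridlines).
3. Together with the visible shape, these determine p as stated.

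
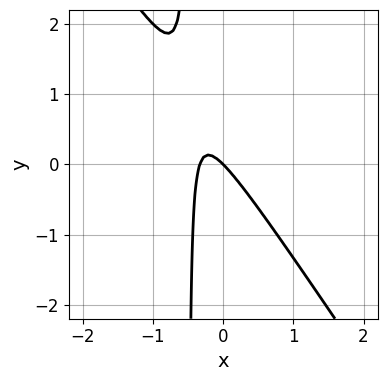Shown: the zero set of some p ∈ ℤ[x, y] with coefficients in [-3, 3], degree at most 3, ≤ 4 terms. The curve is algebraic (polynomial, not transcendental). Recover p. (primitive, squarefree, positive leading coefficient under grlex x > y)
(a) Degree: no degree-1 curve has this shape, so deg p = 2.
(b) Reading off the gridlines: one x-axis crossing is at x = 0; it meets the y-axis at y = 0 (among the integer gridlines).
(c) Assembling these constraints gives the stated polynomial.

3*x^2 + 2*x*y + x + y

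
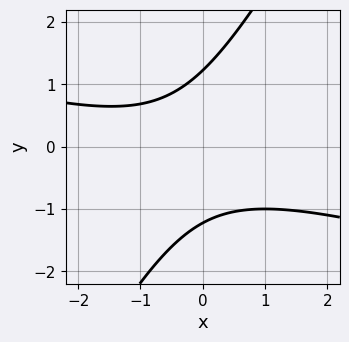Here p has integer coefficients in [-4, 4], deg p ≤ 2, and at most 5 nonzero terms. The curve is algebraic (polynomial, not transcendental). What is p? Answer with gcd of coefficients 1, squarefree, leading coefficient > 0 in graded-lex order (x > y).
x^2 + 3*x*y - 2*y^2 + x + 3

(a) deg p = 2. No degree-1 curve has this shape.
(b) From the visible intercepts: the curve avoids every integer x-axis point in the box.
(c) The integer polynomial consistent with all of this is the stated p.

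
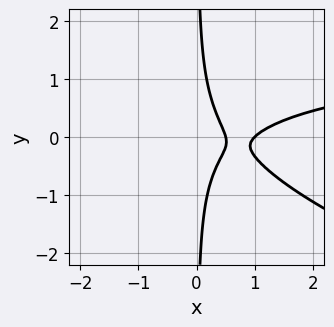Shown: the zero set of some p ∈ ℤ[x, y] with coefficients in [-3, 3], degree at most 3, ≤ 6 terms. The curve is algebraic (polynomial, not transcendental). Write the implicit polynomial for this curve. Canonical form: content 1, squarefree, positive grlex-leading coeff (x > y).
x^2*y + 3*x*y^2 - 2*x^2 + 3*x - 1

deg p = 3.
From the visible intercepts: it meets the x-axis at x = 1 (among the integer gridlines); the curve avoids every integer y-axis point in the box.
Together with the visible shape, these determine p as stated.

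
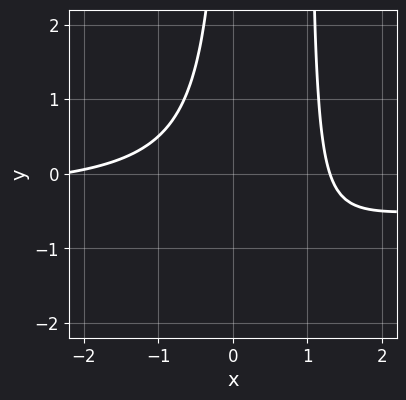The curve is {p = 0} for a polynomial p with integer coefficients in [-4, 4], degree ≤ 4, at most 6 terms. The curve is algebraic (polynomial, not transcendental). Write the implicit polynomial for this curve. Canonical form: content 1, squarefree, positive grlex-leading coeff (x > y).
3*x^2*y + x^2 - 3*x*y + x - 3

1. Degree: the shape is more complex than any degree-2 curve, so deg p = 3.
2. Reading off the gridlines: it misses every integer gridline on the y-axis.
3. These observations pin down the coefficients.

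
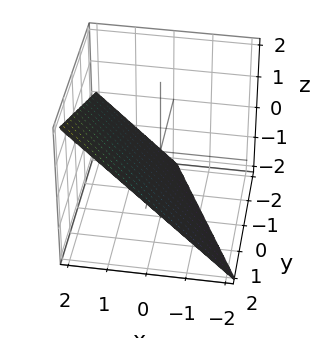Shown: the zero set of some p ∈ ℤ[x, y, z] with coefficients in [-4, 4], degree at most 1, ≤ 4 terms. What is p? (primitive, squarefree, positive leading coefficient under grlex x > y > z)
(a) The degree is 1 — the surface is flat (a plane).
(b) Reading off the gridlines: it meets the z-axis at z = -1 (among the integer gridlines); it meets the y-axis at y = 2 (among the integer gridlines); one x-axis crossing is at x = 1.
(c) Matching integer coefficients to the picture gives p.

2*x + y - 2*z - 2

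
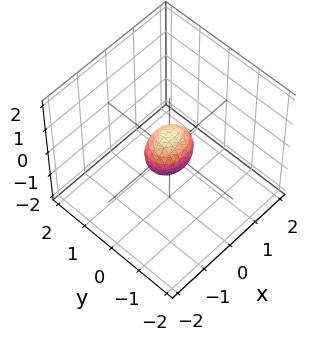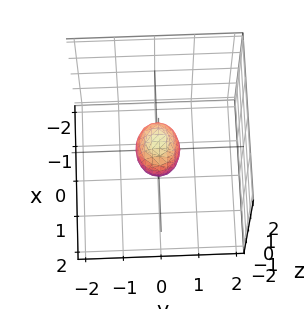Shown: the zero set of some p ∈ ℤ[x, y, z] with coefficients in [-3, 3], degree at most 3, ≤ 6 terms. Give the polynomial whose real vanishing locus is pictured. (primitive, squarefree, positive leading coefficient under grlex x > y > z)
2*x^2 + 3*y^2 + 2*z^2 - 1

The degree is 2 — a closed, bounded, convex surface; a quadric.
Symmetries: the y ↦ −y reflection is a symmetry, so y appears only in even powers; it's symmetric under x → −x, forcing even powers of x; the z ↦ −z reflection is a symmetry, so z appears only in even powers.
These observations pin down the coefficients.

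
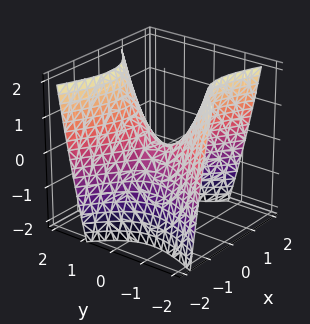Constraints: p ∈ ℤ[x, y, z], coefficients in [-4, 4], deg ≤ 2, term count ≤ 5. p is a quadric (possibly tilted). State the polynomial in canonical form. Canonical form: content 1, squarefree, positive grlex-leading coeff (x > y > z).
(a) Degree: a generic line meets the surface in up to 2 points, so deg p = 2.
(b) From the axis intercepts and sections: one x-axis crossing is at x = 0; it crosses the y-axis at the gridline y = 0; one z-axis crossing is at z = 0.
(c) Assembling these constraints gives the stated polynomial.

x^2 + x*y - y^2 + z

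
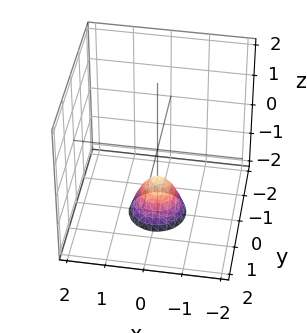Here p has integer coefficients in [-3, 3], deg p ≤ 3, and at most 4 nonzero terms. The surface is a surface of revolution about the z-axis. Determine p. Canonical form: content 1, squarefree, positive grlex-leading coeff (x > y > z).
1. The degree is 2 — no degree-1 surface has this shape.
2. By symmetry, every cross-section ⟂ z is a circle, so x, y appear only via x² + y².
3. Observable constraints: the surface avoids every integer x-axis point in the box; no y-intercept at any integer in the box; a circular section at z = -2 has radius between 0 and 1.
4. Matching integer coefficients to the picture gives p. Check: (0, 0, -1) on the z-axis lies on the surface, and p(0, 0, -1) = 0. ✓

2*x^2 + 2*y^2 + z + 1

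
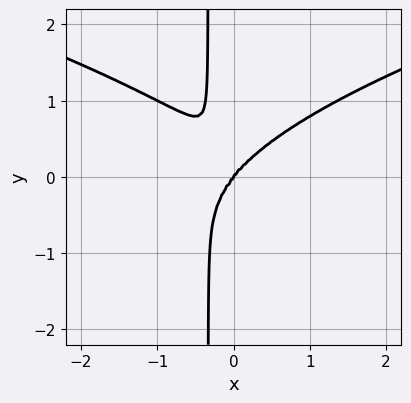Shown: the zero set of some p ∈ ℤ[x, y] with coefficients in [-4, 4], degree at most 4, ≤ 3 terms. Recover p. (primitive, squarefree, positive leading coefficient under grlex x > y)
3*x*y^3 - 2*x^3 + y^3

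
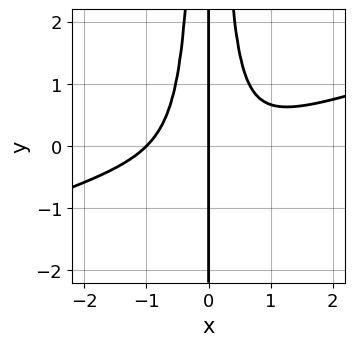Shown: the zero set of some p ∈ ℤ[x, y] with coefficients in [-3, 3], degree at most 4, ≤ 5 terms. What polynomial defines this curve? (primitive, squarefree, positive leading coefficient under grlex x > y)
1. deg p = 4. A generic line meets the curve in up to 4 points.
2. Against the integer gridlines: the visible y-axis segment lies entirely on the curve; the x-axis gridline crossings are at x ∈ {-1, 0}.
3. Together with the visible shape, these determine p as stated.

x^4 - 3*x^3*y + x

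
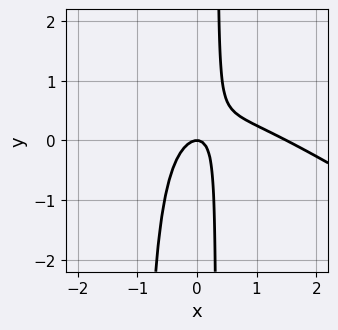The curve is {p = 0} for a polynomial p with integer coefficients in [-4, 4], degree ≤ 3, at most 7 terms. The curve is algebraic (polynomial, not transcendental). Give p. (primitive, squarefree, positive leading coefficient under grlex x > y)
2*x^3 + 3*x^2*y - 3*x^2 + 2*x*y - y

First, degree: a generic line meets the curve in up to 3 points, so deg p = 3.
Then, checking where it meets the axes: one y-axis crossing is at y = 0; it crosses the x-axis at the gridline x = 0.
Finally, together with the visible shape, these determine p as stated.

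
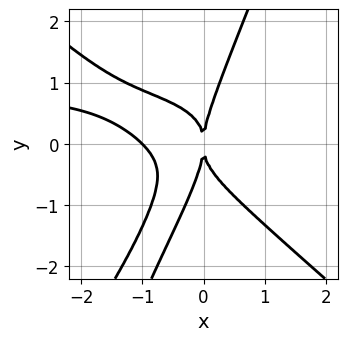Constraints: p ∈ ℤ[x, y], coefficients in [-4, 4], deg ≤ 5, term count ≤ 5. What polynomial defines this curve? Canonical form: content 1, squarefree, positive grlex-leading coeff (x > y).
3*x^3*y - 3*x*y^3 + y^4 - 3*x^3 - 3*x^2

(a) The degree is 4 — no degree-3 curve has this shape.
(b) From the axis intercepts and sections: among the integer gridlines, it crosses the x-axis at x ∈ {-1, 0}; it crosses the y-axis at the gridline y = 0.
(c) The integer polynomial consistent with all of this is the stated p.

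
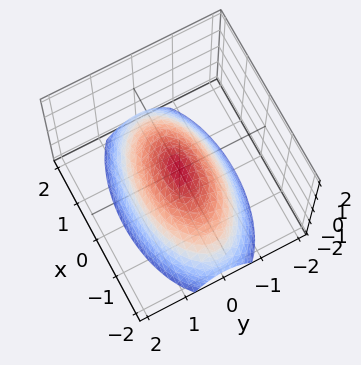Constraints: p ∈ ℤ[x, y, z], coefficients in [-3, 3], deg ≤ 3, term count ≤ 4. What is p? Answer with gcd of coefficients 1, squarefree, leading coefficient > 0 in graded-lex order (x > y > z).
(a) The degree is 2 — a single bowl opening along one axis; a quadric.
(b) Symmetries: the x ↦ −x reflection is a symmetry, so x appears only in even powers; it's symmetric under y → −y, forcing even powers of y.
(c) Checking where it meets the axes: it meets the x-axis at x = 0 (among the integer gridlines); it crosses the z-axis at the gridline z = 0.
(d) Assembling these constraints gives the stated polynomial.

x^2 + 3*y^2 + 3*z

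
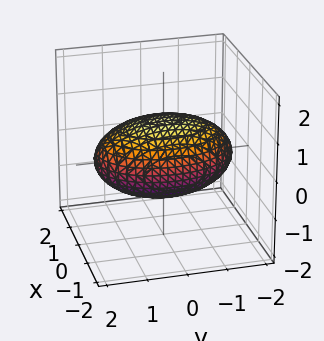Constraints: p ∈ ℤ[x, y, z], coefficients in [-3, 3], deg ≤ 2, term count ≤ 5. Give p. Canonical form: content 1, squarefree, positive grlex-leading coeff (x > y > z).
Degree: a closed, bounded, convex surface; a quadric, so deg p = 2.
Symmetries: it's symmetric under z → −z, forcing even powers of z; it's symmetric under x → −x, forcing even powers of x; the y ↦ −y reflection is a symmetry, so y appears only in even powers.
Reading off the gridlines: among the integer gridlines, it crosses the z-axis at z ∈ {-1, 1}.
Fitting integer coefficients to these (and the overall shape) gives p.

2*x^2 + y^2 + 3*z^2 - 3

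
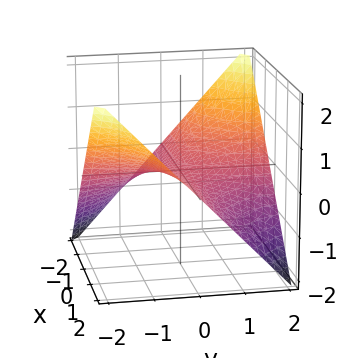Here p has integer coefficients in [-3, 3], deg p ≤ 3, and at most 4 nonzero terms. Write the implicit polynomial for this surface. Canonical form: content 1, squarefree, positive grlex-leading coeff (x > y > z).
First, the degree is 2 — a hyperbolic paraboloid; a quadric.
Next, against the integer gridlines: every point of the y-axis in the box is on the surface; one z-axis crossing is at z = 0; every point of the x-axis in the box is on the surface.
Finally, matching integer coefficients to the picture gives p.

x*y + 2*z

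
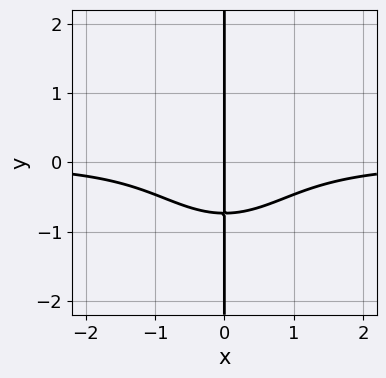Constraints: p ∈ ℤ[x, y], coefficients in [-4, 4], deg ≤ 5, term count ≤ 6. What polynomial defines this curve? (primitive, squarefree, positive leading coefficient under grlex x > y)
3*x^3*y + 2*x*y^3 + 3*x*y + 3*x

First, the degree is 4 — the shape is more complex than any degree-3 curve.
Next, reading off the gridlines: every point of the y-axis in the box is on the curve; it meets the x-axis at x = 0 (among the integer gridlines).
Finally, assembling these constraints gives the stated polynomial.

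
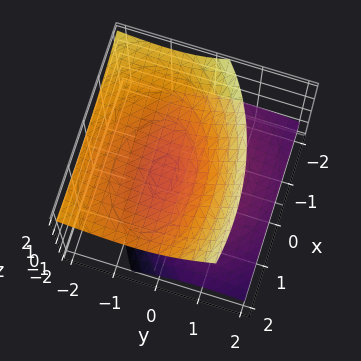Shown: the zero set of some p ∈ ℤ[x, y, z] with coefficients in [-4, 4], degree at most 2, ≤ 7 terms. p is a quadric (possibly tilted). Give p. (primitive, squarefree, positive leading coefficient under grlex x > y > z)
(a) I count 2 distinct pieces.
(b) Degree: a generic line meets the surface in up to 2 points, so deg p = 2.
(c) From the visible intercepts: it misses every integer gridline on the x-axis; the surface avoids every integer y-axis point in the box.
(d) Matching integer coefficients to the picture gives p.

x^2 - x*z + 2*y^2 + 3*y*z - 3*z^2 + 1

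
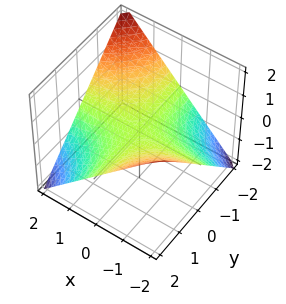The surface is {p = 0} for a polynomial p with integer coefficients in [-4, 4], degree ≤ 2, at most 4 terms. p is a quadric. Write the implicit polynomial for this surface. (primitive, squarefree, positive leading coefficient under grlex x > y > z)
x*y + 2*z

First, degree: a hyperbolic paraboloid; a quadric, so deg p = 2.
Then, observable constraints: it meets the z-axis at z = 0 (among the integer gridlines); every point of the x-axis in the box is on the surface; every point of the y-axis in the box is on the surface.
Finally, matching integer coefficients to the picture gives p.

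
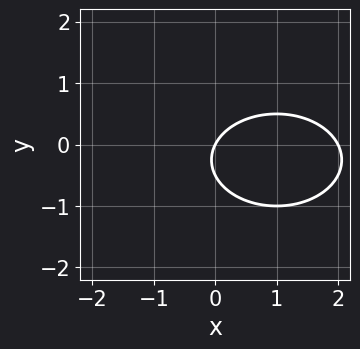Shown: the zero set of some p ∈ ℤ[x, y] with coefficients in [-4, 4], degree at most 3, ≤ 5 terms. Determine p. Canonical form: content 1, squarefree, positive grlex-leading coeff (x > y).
The degree is 2 — a generic line meets the curve in up to 2 points.
Against the integer gridlines: among the integer gridlines, it crosses the x-axis at x ∈ {0, 2}; it crosses the y-axis at the gridline y = 0.
These observations pin down the coefficients.

x^2 + 2*y^2 - 2*x + y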